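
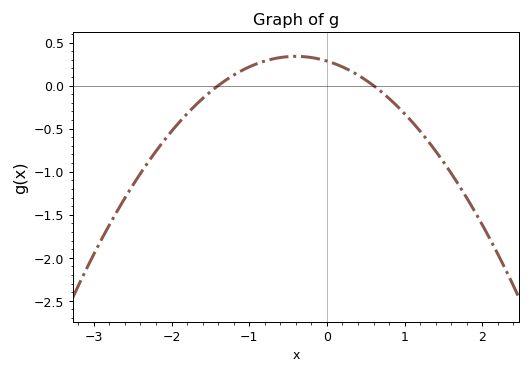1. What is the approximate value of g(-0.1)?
0.3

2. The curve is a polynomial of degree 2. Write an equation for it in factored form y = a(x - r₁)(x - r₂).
y = -0.34(x + 1.4)(x - 0.6)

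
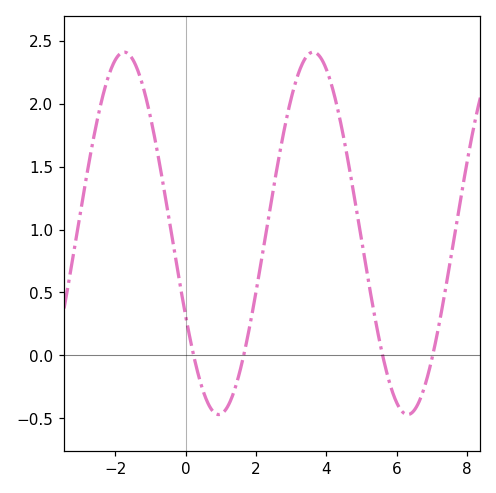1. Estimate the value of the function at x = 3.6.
2.4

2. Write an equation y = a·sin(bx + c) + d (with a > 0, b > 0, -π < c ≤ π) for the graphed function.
y = 1.44sin(1.2x - 2.7) + 0.97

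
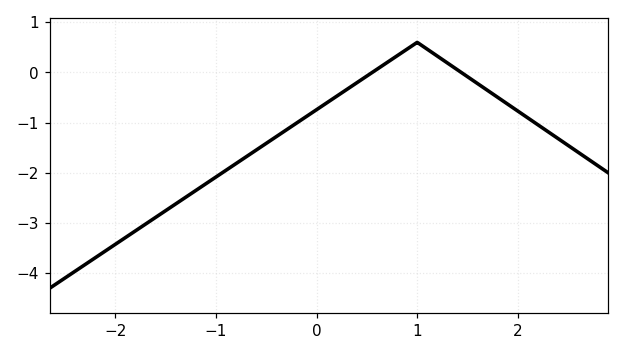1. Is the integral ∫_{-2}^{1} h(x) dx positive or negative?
negative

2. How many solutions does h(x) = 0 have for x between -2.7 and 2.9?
2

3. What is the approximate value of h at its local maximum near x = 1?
0.6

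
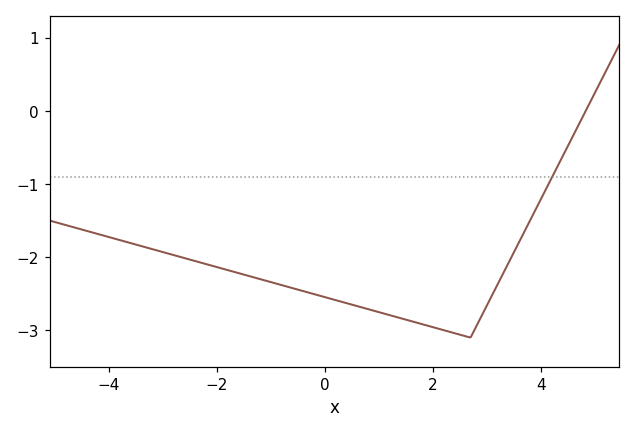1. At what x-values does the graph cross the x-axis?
4.8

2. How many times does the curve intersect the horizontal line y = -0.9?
1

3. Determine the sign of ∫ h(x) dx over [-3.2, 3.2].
negative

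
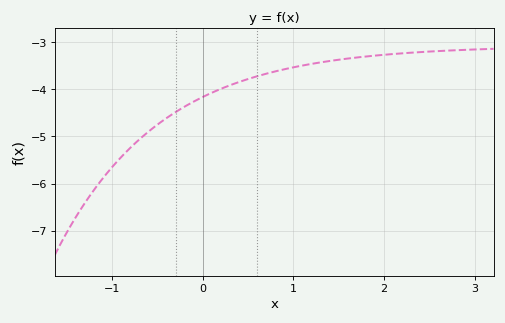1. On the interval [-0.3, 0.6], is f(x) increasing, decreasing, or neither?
increasing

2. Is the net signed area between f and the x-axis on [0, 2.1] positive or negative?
negative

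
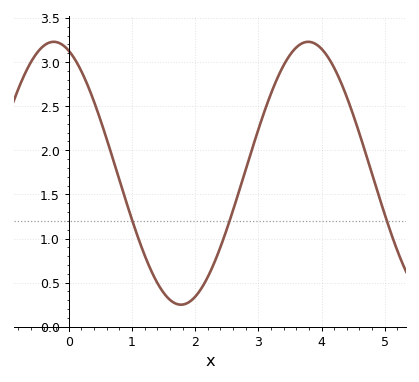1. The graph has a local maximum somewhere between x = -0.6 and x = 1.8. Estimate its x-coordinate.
-0.2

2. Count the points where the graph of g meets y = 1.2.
3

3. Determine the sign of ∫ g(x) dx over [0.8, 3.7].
positive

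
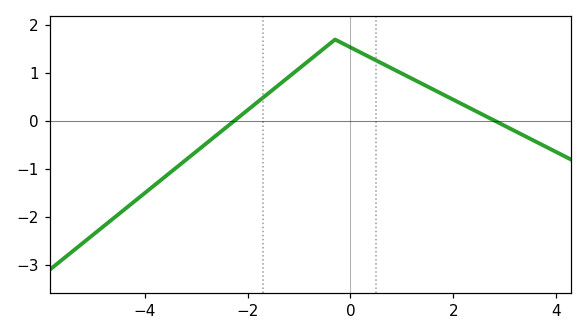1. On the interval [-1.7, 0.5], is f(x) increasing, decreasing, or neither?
neither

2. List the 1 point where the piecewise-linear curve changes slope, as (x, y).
(-0.3, 1.7)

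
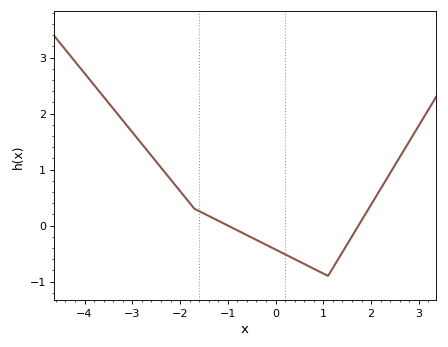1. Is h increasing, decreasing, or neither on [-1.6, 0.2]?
decreasing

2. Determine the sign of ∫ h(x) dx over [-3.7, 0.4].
positive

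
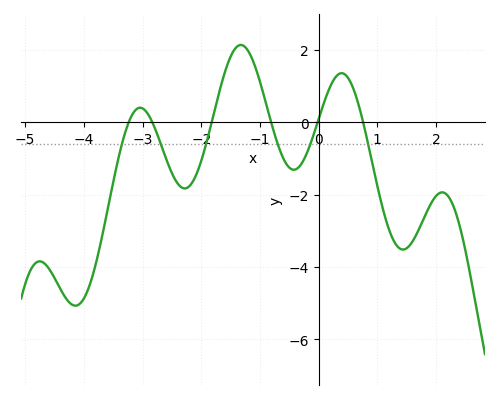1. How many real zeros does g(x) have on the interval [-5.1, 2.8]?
6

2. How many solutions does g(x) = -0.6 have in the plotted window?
6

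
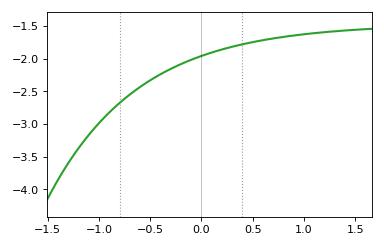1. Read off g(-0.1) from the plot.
-2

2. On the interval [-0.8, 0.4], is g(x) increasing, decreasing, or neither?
increasing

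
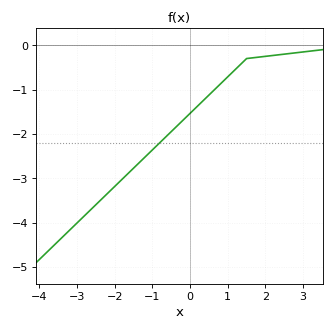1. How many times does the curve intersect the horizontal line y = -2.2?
1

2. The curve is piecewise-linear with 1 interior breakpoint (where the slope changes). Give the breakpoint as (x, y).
(1.5, -0.3)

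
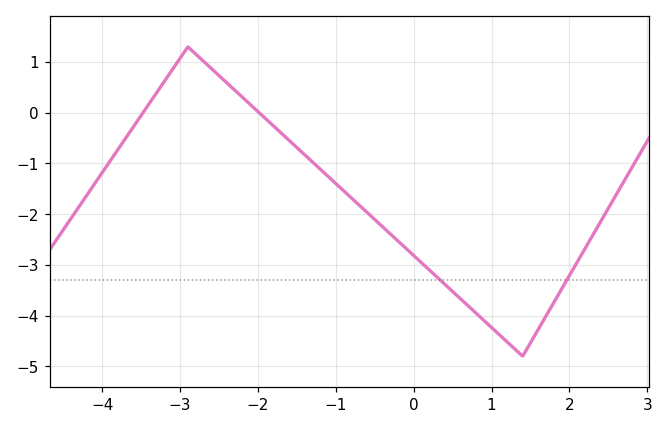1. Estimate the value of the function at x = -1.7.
-0.4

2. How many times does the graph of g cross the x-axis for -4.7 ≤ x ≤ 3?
2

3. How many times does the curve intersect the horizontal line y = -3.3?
2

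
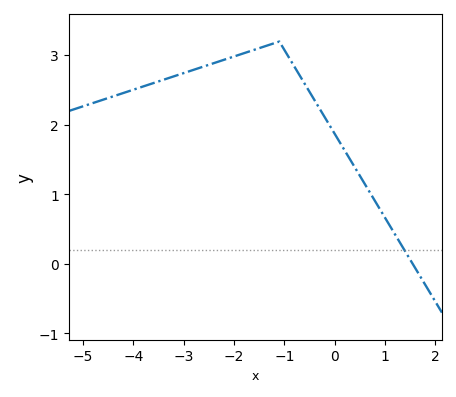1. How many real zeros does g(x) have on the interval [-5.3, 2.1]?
1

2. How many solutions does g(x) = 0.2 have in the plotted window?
1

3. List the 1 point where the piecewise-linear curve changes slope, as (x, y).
(-1.1, 3.2)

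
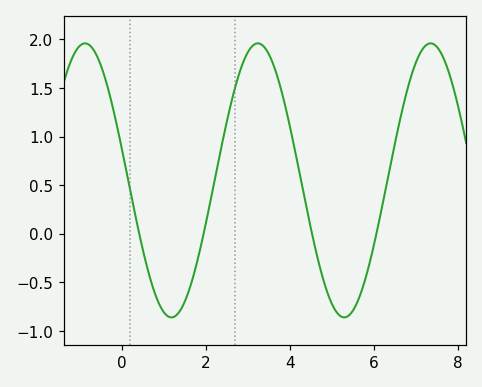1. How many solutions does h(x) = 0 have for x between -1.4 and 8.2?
4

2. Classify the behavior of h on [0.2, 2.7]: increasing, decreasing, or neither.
neither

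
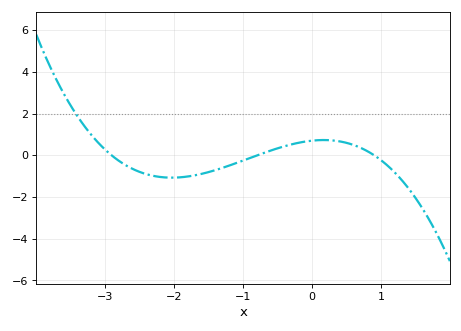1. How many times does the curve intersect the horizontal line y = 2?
1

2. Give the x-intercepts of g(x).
-2.9, -0.8, 0.9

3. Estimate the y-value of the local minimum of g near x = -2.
-1.07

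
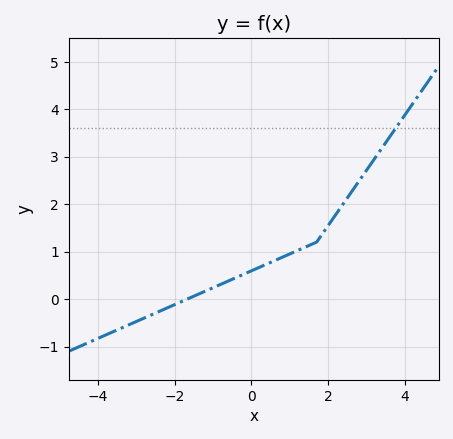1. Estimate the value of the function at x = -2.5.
-0.295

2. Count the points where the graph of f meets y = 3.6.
1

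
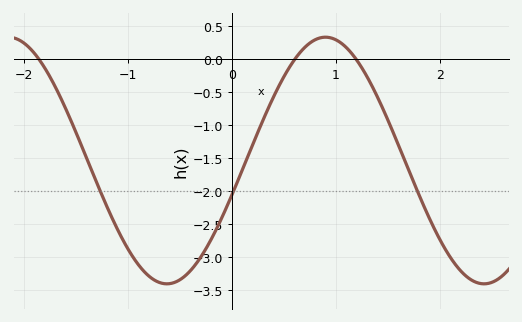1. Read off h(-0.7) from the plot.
-3.39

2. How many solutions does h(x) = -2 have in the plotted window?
3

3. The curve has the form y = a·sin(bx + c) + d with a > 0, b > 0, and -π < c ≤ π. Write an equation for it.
y = 1.87sin(2.06x - 0.28) - 1.54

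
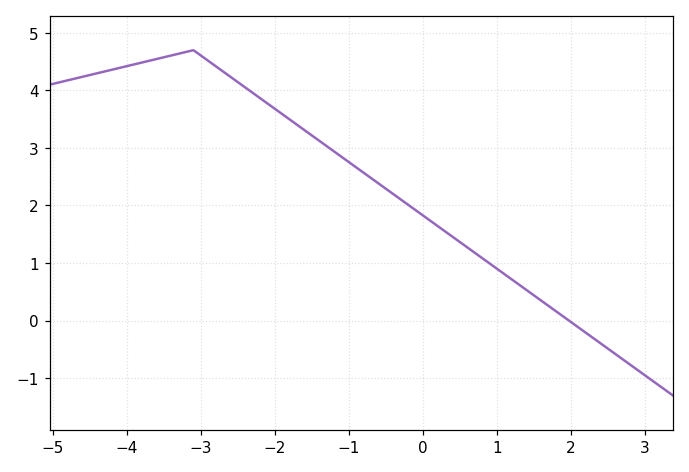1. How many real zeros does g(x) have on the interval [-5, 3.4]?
1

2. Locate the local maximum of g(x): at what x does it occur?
-3.1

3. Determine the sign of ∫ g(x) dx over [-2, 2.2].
positive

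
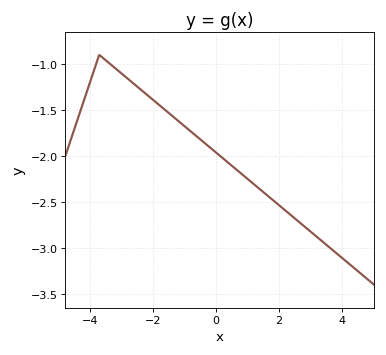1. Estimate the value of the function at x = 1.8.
-2.48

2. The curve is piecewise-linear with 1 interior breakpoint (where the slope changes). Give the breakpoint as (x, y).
(-3.7, -0.9)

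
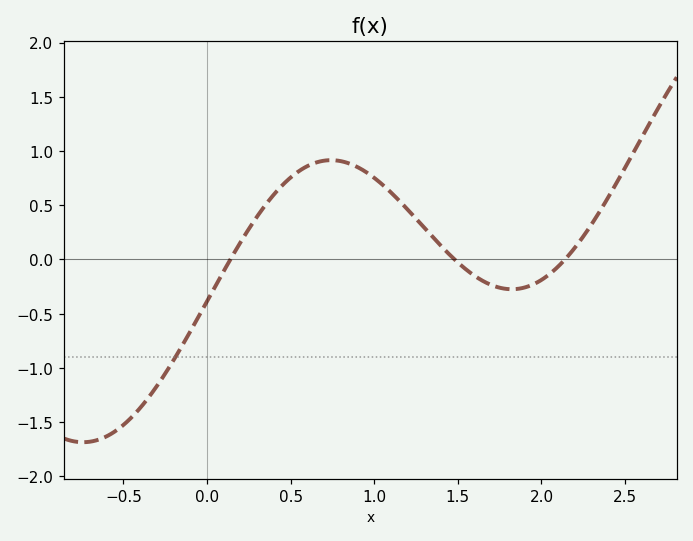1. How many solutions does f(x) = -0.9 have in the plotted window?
1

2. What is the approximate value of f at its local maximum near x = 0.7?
0.9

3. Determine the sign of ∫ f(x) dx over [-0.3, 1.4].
positive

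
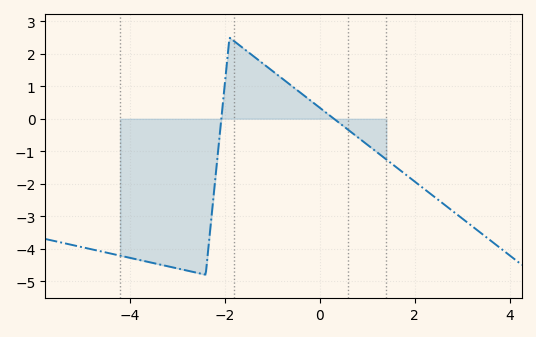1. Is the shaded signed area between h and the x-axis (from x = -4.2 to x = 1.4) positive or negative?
negative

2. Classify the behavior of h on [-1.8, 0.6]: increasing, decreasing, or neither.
decreasing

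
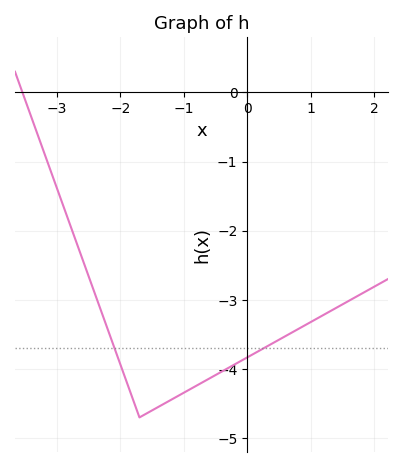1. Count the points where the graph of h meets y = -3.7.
2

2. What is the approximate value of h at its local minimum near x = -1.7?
-4.7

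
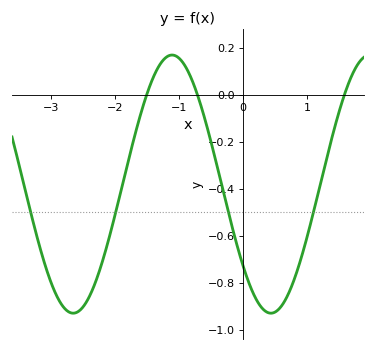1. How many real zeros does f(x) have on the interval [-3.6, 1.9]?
3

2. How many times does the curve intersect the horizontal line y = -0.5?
4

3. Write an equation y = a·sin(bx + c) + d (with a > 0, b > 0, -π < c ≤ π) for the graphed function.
y = 0.55sin(2.03x - 2.46) - 0.38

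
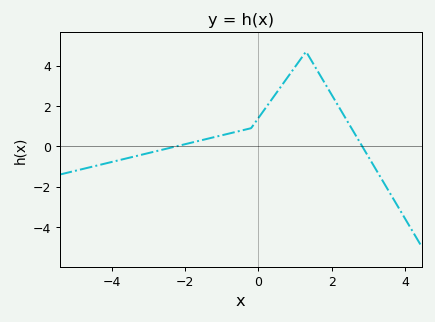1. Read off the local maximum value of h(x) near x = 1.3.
4.6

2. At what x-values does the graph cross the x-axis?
-2.2, 2.8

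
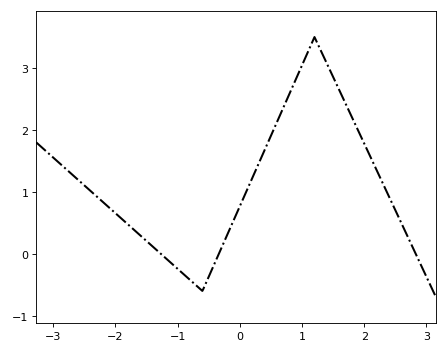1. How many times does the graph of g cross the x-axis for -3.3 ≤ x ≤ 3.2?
3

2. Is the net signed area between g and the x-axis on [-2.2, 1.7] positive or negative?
positive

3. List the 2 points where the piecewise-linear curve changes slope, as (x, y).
(-0.6, -0.6); (1.2, 3.5)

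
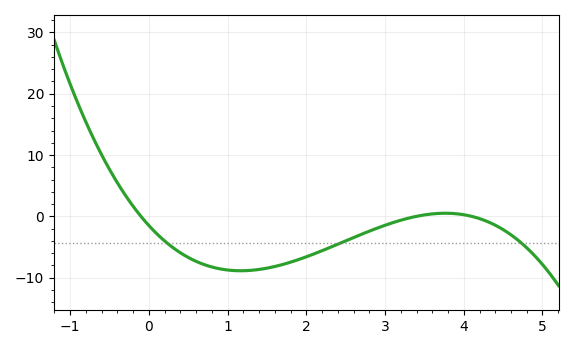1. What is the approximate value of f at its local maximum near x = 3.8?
0.506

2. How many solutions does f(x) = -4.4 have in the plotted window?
3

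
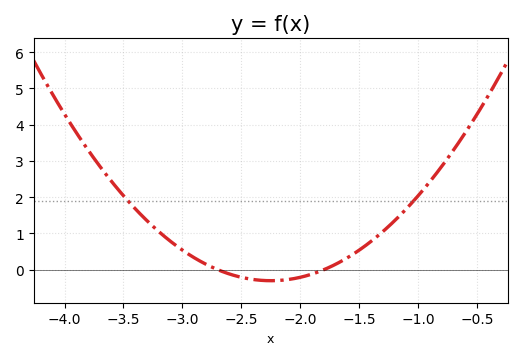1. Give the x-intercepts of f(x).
-2.7, -1.8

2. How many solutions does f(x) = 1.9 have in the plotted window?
2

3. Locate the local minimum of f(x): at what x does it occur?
-2.2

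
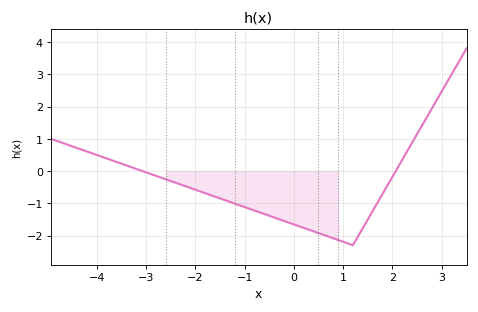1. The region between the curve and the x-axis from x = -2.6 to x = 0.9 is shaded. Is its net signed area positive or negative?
negative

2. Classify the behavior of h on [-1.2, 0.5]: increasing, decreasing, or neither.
decreasing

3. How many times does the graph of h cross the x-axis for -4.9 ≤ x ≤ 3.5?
2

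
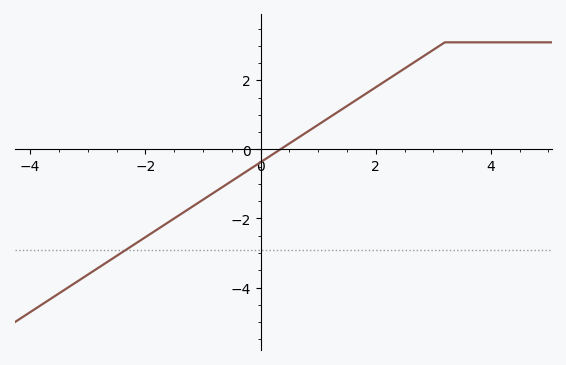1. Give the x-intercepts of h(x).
0.4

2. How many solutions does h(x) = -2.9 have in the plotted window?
1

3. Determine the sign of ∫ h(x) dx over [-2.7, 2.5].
negative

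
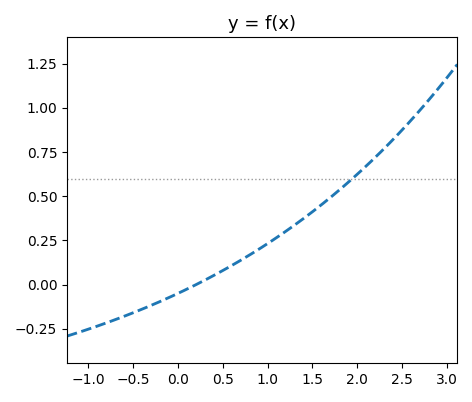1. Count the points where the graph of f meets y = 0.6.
1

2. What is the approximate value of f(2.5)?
0.88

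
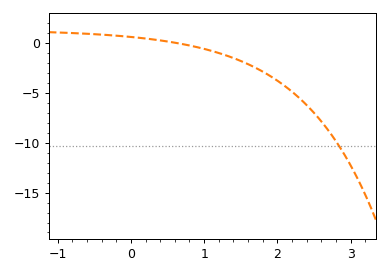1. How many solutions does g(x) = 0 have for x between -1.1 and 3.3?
1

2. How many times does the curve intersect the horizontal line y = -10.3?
1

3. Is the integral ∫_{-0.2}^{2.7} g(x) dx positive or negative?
negative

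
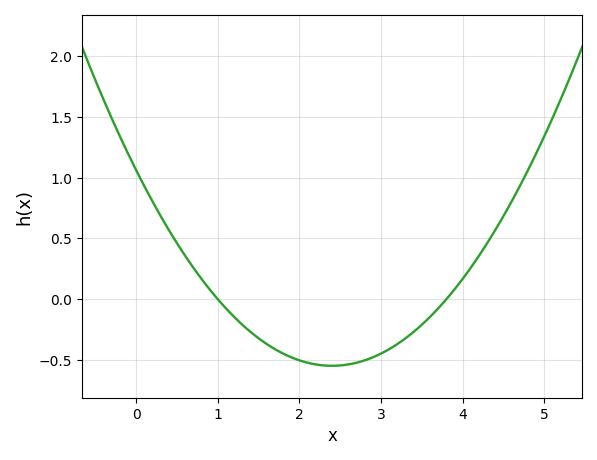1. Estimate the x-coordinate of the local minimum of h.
2.4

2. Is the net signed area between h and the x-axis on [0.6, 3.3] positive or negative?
negative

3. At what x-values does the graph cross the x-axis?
1, 3.8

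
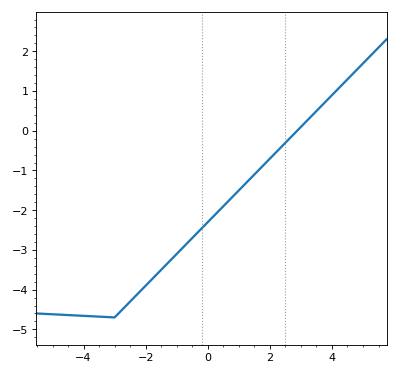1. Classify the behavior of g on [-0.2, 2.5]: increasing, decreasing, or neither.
increasing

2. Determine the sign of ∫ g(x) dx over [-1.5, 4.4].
negative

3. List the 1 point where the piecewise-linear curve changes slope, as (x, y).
(-3, -4.7)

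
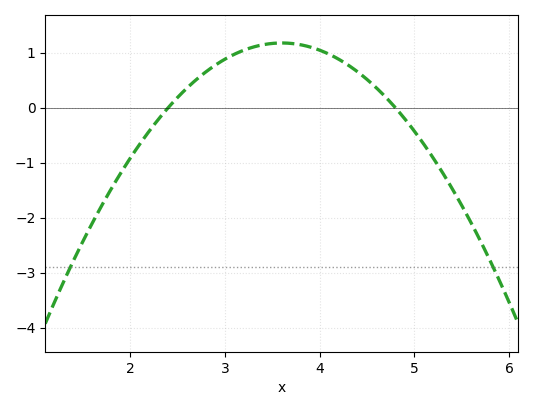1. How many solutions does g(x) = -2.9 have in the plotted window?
2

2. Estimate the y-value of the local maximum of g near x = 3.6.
1.2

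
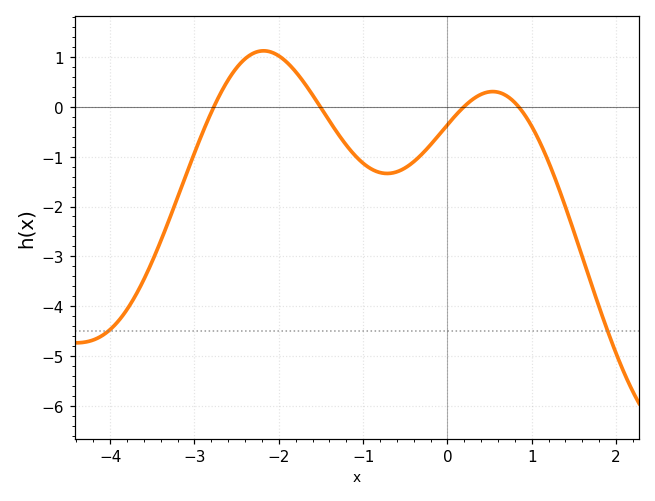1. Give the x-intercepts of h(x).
-2.8, -1.5, 0.2, 0.8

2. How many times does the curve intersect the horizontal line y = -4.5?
2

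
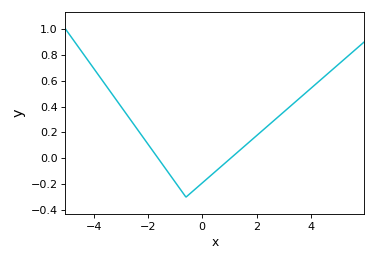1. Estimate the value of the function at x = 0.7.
-0.06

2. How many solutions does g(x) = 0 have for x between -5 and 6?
2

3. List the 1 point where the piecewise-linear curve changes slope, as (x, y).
(-0.6, -0.3)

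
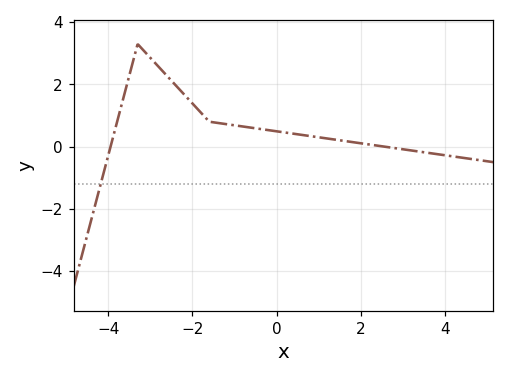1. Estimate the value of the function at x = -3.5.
2.27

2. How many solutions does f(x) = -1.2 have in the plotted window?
1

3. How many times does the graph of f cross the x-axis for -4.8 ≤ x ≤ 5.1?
2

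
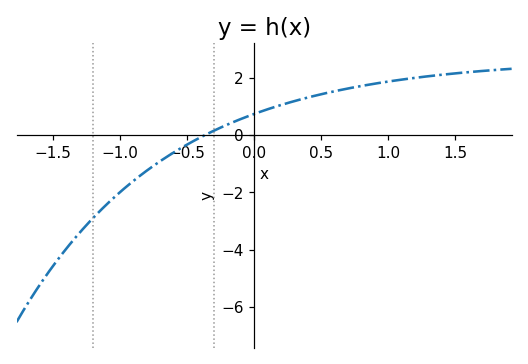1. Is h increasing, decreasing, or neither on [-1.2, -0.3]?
increasing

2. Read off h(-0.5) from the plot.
-0.4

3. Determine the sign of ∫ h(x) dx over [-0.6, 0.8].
positive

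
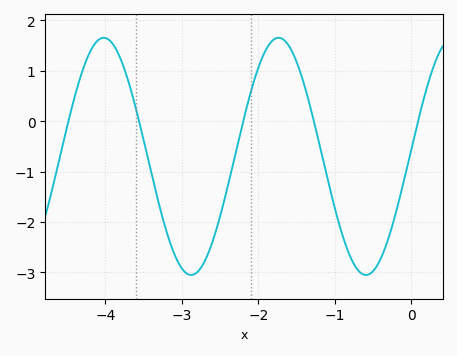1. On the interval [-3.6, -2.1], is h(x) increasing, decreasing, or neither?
neither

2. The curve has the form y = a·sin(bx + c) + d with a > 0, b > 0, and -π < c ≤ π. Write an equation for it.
y = 2.35sin(2.75x + 0.06) - 0.7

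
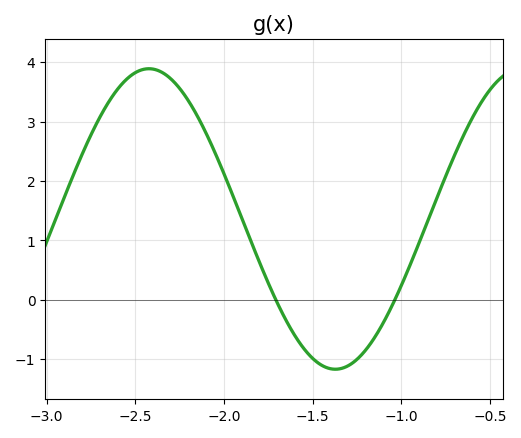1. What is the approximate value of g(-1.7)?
0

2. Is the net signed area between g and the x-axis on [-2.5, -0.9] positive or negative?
positive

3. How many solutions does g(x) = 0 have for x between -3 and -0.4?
2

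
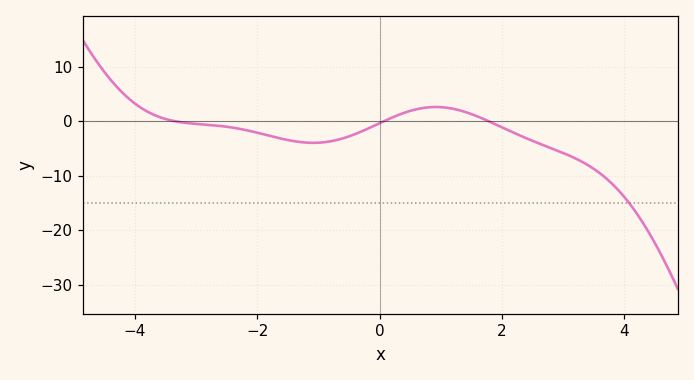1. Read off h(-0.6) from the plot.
-3.14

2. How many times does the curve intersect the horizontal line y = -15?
1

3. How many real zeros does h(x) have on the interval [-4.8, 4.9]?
3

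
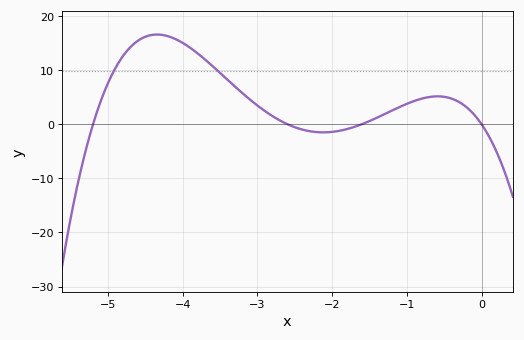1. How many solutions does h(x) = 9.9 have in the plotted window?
2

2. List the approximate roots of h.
-5.2, -2.6, -1.6, 0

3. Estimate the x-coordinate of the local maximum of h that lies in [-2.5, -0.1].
-0.6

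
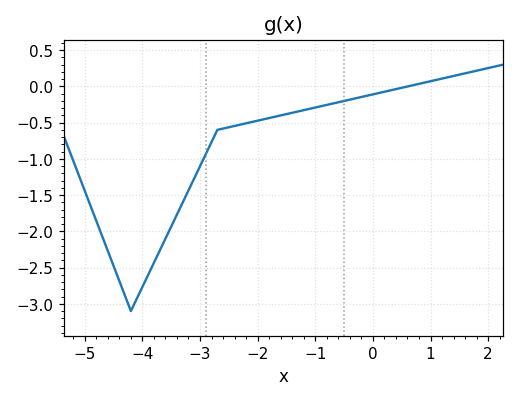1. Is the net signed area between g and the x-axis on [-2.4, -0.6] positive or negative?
negative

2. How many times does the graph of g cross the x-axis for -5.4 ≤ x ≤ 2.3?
1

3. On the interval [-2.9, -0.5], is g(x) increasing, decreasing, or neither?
increasing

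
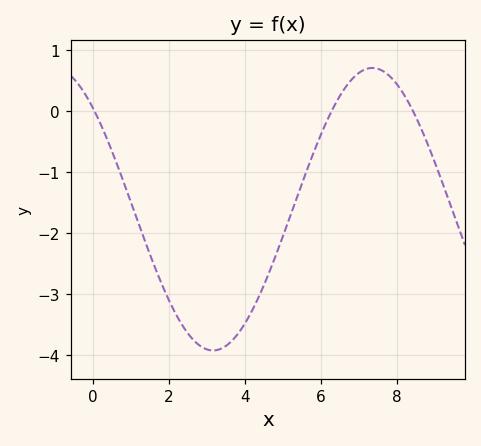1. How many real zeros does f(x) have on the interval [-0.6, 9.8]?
3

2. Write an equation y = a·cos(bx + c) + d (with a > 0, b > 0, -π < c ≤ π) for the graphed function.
y = 2.32cos(0.75x + 0.772) - 1.61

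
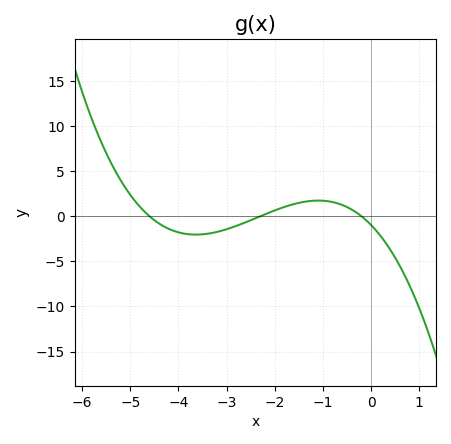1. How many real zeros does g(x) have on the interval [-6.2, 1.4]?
3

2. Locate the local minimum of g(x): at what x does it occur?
-3.6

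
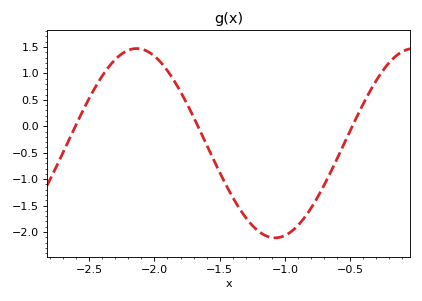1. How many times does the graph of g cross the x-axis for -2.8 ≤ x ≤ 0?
3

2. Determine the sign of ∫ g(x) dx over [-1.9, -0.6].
negative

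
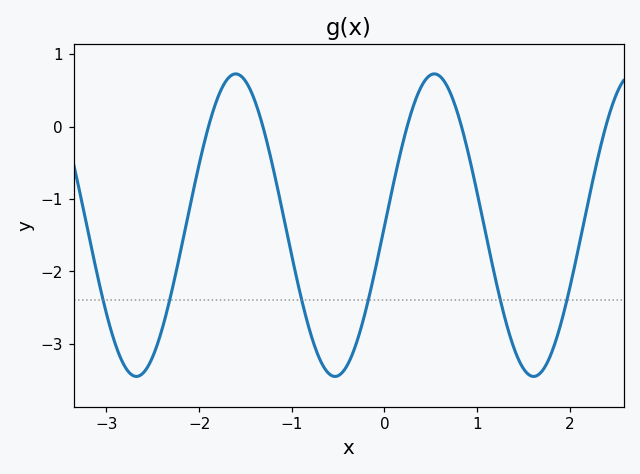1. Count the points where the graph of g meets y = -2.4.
6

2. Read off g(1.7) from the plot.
-3.38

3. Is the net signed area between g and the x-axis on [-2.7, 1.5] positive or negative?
negative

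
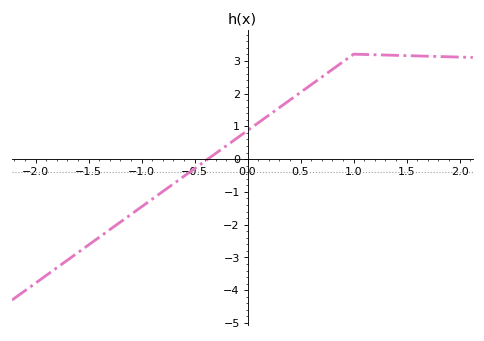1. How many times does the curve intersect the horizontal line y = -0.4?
1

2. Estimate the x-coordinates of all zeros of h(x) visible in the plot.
-0.4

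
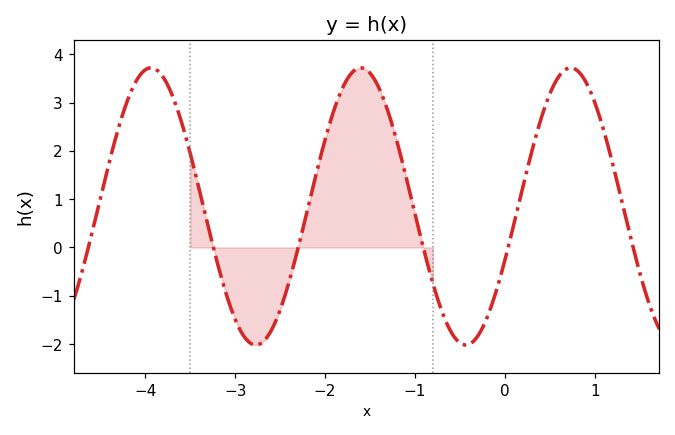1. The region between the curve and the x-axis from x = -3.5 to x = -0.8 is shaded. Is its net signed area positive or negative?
positive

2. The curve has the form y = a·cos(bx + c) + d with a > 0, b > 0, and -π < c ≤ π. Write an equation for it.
y = 2.87cos(2.69x - 1.97) + 0.85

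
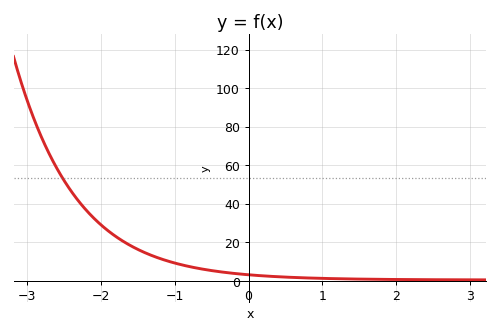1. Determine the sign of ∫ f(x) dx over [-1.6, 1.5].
positive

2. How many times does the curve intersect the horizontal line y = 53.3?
1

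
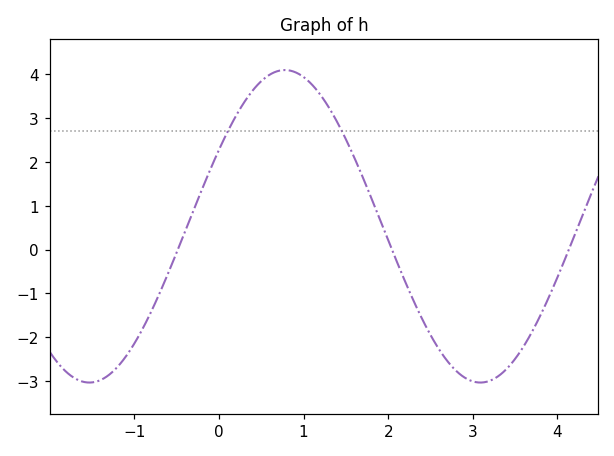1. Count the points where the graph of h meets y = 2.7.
2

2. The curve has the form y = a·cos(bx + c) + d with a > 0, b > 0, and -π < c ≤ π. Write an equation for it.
y = 3.56cos(1.4x - 1.1) + 0.53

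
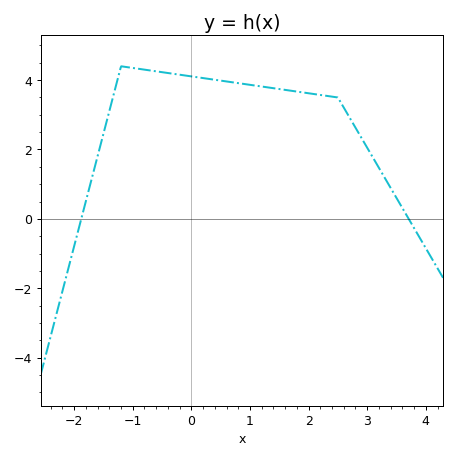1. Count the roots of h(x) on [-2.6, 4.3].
2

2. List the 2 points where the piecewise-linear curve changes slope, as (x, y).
(-1.2, 4.4); (2.5, 3.5)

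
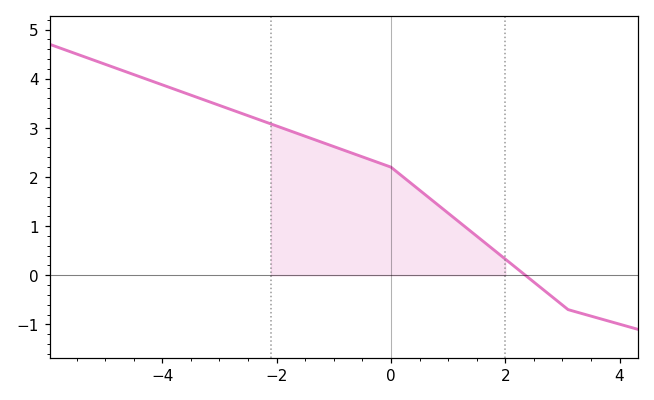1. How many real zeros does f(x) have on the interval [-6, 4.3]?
1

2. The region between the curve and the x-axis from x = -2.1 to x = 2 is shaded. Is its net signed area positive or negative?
positive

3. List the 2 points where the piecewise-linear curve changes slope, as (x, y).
(0, 2.2); (3.1, -0.7)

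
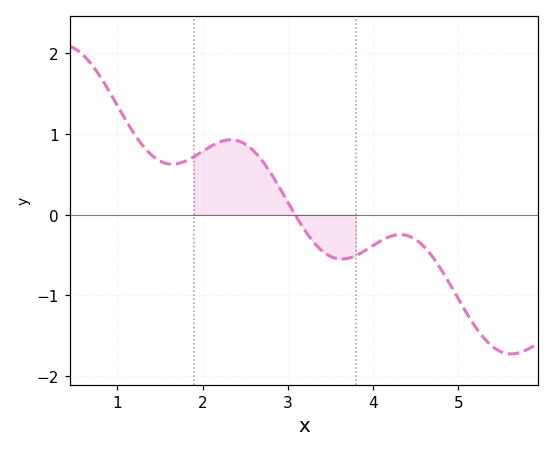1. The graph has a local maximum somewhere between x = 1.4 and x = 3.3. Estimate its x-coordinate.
2.33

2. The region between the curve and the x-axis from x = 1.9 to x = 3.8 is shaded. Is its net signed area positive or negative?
positive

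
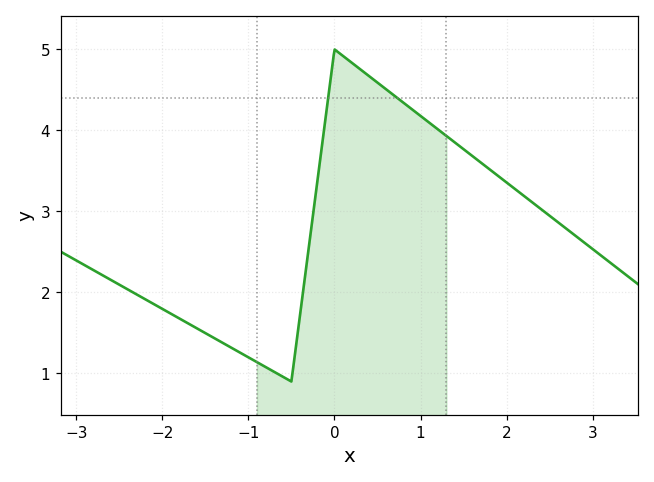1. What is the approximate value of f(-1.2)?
1.32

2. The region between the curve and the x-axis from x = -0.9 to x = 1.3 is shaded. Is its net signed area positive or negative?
positive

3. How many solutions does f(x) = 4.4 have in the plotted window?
2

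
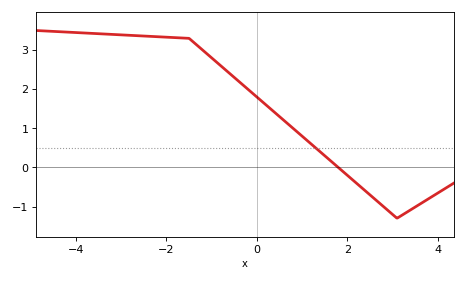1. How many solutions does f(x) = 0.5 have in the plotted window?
1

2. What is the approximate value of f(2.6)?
-0.8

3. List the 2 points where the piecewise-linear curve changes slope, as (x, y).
(-1.5, 3.3); (3.1, -1.3)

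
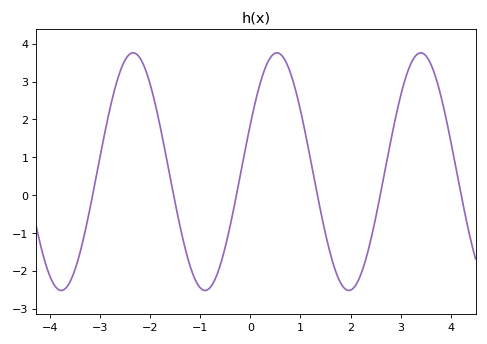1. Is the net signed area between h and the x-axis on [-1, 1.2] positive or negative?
positive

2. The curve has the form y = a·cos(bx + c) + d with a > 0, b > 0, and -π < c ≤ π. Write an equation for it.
y = 3.14cos(2.19x - 1.16) + 0.62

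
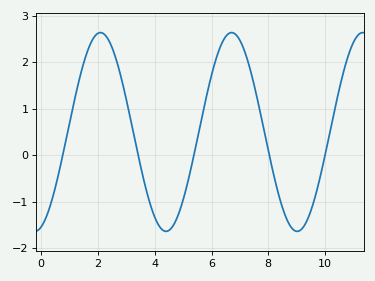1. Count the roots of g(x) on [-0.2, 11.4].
5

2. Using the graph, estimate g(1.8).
2.5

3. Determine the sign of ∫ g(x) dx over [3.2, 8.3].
positive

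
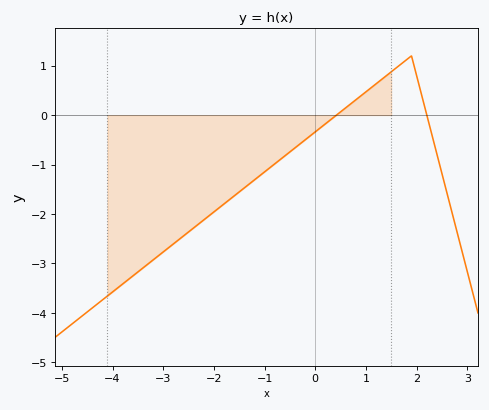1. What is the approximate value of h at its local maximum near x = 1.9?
1.2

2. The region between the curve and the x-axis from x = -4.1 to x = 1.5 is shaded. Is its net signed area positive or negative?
negative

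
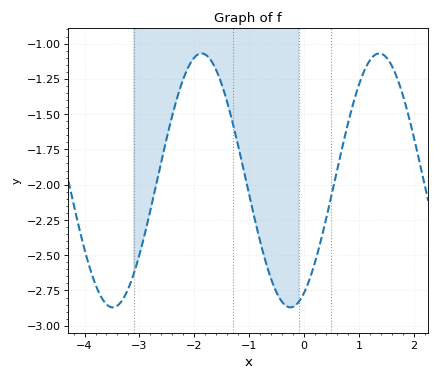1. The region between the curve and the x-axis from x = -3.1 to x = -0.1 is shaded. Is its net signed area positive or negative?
negative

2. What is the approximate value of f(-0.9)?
-2.24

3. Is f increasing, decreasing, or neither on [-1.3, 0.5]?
neither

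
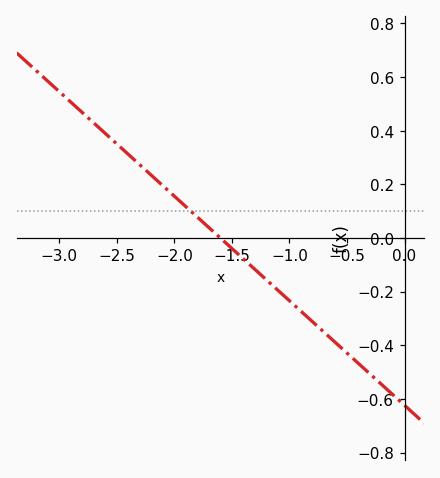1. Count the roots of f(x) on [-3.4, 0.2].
1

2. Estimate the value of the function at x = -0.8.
-0.32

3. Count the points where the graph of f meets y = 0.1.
1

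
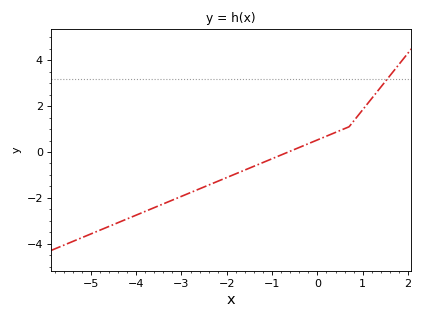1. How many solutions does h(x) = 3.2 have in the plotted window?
1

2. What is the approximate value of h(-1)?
-0.294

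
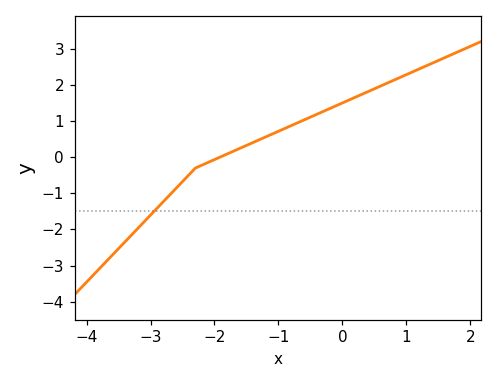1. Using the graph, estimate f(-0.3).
1.3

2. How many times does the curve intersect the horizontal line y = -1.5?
1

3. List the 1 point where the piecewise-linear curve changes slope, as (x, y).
(-2.3, -0.3)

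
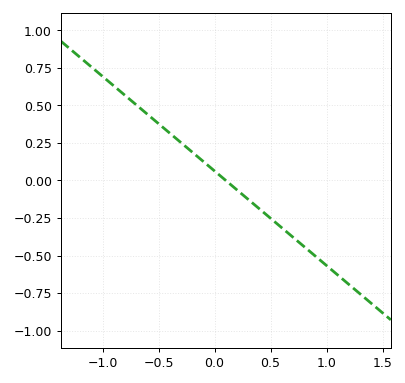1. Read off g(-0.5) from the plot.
0.378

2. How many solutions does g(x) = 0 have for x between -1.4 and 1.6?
1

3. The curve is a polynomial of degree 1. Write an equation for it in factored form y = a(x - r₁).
y = -0.63(x - 0.1)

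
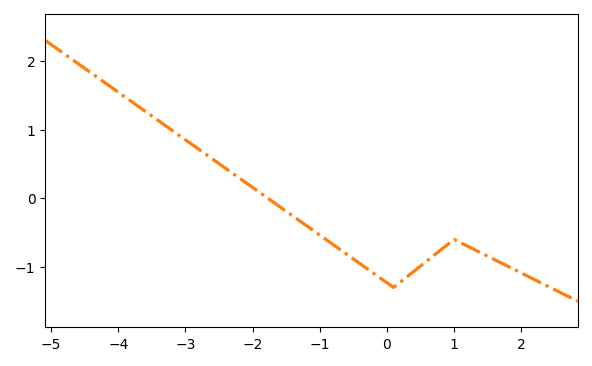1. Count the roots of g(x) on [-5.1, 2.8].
1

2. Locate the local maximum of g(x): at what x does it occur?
1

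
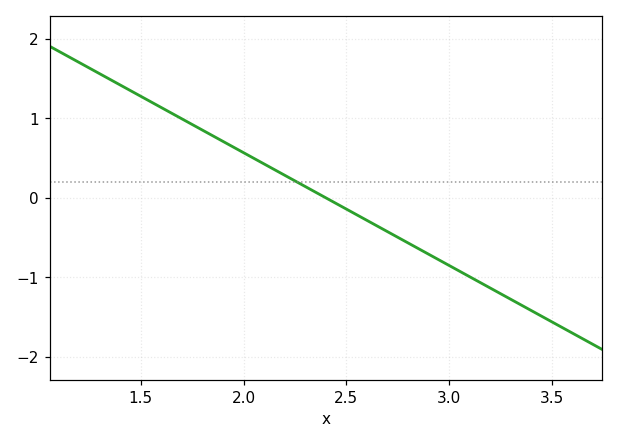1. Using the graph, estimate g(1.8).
0.852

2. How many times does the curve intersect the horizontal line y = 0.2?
1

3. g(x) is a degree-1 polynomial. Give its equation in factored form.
y = -1.42(x - 2.4)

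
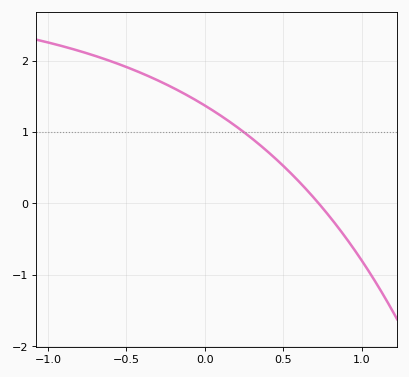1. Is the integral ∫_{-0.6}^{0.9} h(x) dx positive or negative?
positive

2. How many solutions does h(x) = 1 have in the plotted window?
1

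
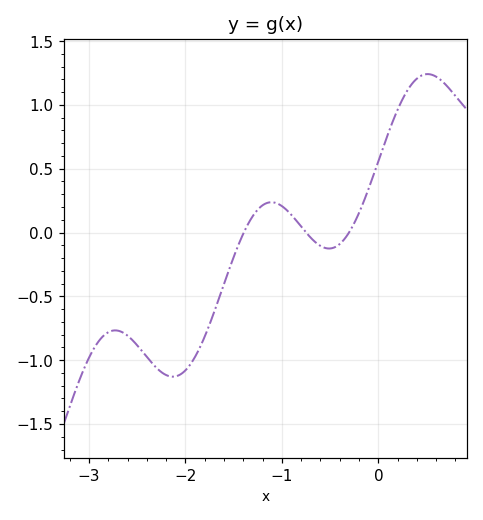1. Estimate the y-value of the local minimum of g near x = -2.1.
-1.13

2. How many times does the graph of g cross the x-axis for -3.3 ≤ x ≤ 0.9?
3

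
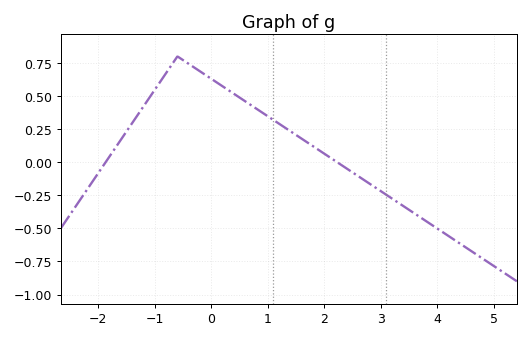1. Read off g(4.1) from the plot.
-0.52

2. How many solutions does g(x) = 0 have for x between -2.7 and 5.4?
2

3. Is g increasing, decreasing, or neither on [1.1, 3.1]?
decreasing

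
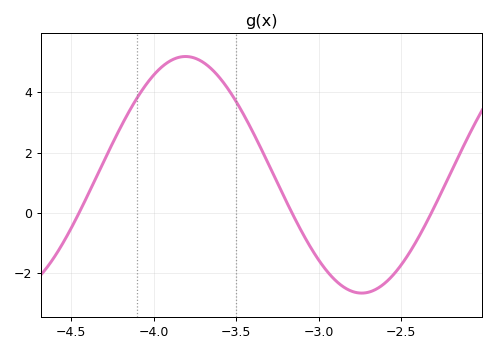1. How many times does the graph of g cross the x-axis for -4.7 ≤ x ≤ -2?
3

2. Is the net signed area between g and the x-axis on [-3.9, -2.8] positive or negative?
positive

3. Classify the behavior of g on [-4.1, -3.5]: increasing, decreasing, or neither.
neither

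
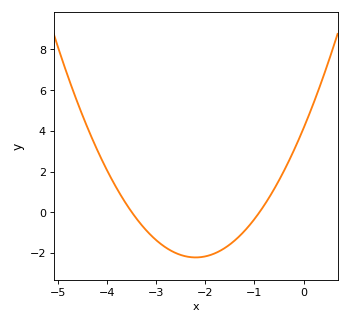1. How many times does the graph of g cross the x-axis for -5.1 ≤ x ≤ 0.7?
2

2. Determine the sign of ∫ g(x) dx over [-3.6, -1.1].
negative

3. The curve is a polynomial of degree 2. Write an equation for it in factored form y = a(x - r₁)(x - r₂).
y = 1.31(x + 3.5)(x + 0.9)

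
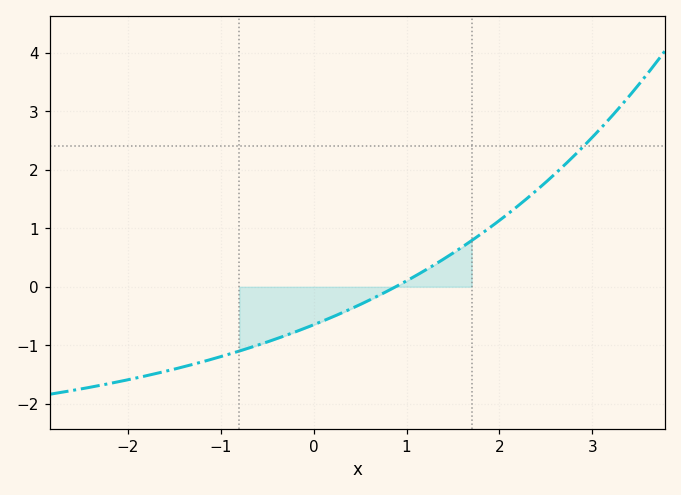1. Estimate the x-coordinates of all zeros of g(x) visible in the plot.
0.9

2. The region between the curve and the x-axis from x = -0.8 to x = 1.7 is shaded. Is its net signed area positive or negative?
negative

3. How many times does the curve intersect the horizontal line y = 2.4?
1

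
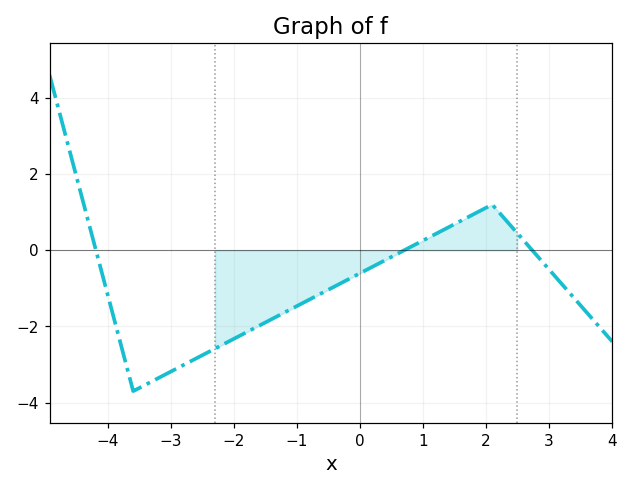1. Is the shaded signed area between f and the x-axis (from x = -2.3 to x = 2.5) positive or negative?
negative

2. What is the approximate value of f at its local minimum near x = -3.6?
-3.6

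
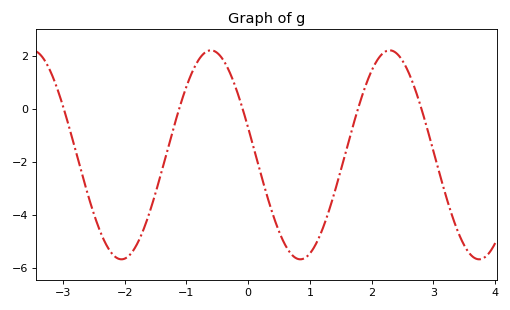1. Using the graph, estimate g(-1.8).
-5.2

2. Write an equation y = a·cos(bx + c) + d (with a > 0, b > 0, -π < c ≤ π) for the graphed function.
y = 3.95cos(2.2x + 1.3) - 1.74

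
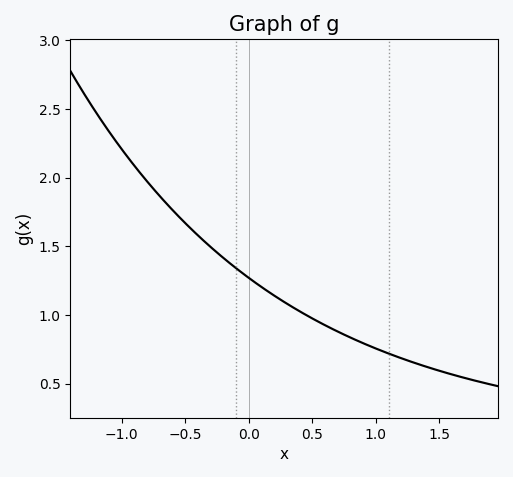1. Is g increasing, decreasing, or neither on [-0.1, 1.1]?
decreasing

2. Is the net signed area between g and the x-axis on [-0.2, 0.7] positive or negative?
positive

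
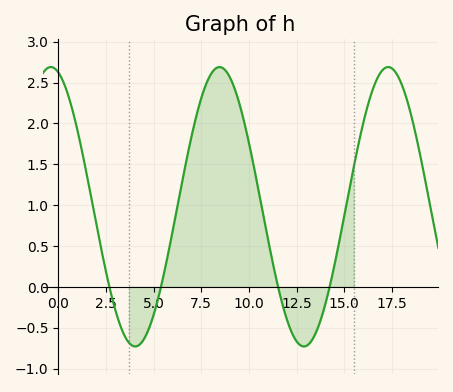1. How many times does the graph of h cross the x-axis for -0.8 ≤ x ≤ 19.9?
4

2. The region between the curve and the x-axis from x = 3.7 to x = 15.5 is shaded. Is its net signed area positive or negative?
positive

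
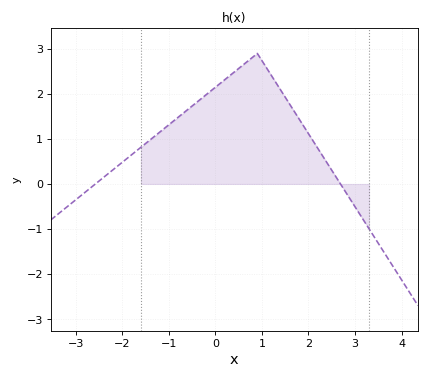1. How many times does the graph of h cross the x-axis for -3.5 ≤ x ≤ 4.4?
2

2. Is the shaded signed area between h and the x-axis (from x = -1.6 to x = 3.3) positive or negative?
positive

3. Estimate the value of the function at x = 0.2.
2.3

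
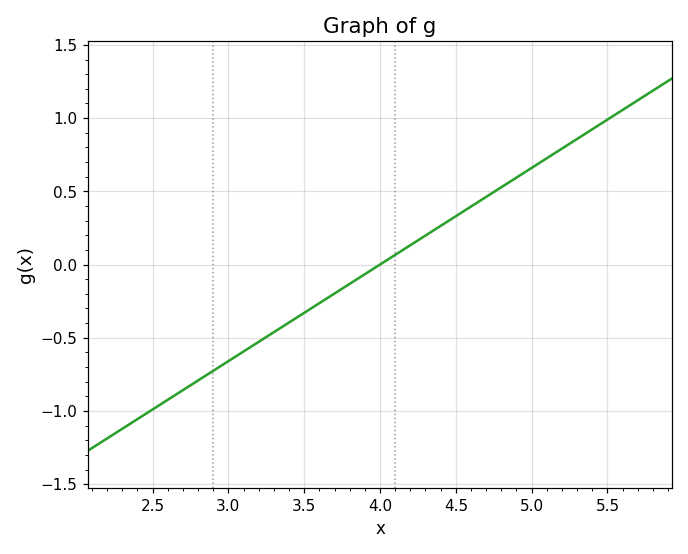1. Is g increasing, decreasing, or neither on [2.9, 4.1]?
increasing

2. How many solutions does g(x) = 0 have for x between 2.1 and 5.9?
1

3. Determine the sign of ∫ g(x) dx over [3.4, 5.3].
positive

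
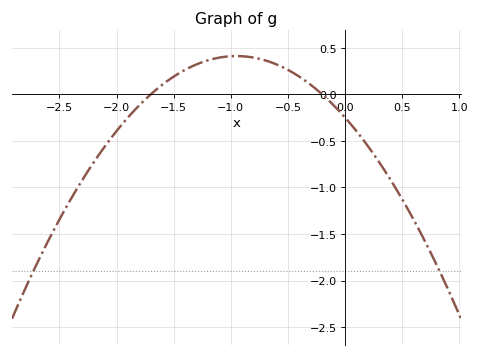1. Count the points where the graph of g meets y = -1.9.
2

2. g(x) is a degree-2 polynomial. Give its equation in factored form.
y = -0.73(x + 1.7)(x + 0.2)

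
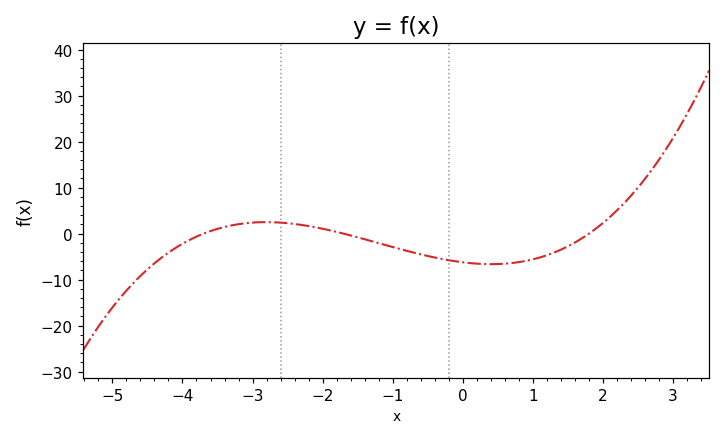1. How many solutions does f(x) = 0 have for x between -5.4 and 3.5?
3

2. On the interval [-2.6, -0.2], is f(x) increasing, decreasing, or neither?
decreasing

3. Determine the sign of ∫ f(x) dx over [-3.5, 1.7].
negative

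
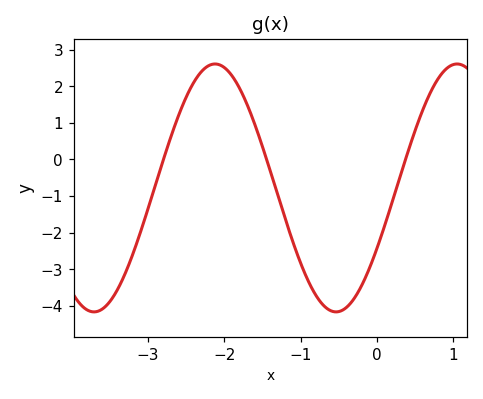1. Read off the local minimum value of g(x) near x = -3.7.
-4.17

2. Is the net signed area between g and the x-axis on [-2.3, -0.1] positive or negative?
negative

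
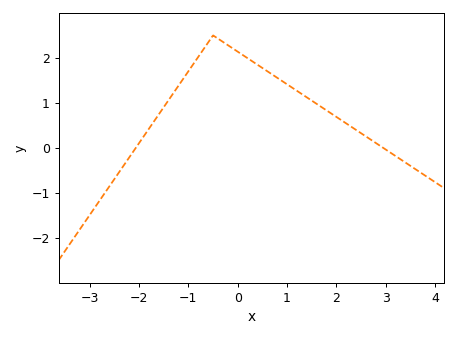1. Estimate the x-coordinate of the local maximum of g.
-0.4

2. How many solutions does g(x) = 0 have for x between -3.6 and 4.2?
2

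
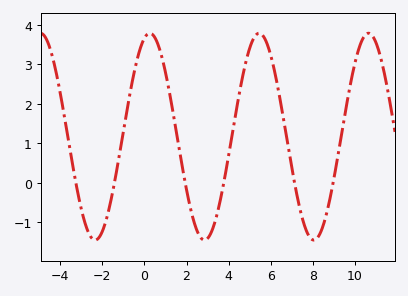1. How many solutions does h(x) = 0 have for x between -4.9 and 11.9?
6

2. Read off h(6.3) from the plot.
2.52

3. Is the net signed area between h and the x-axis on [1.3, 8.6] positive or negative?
positive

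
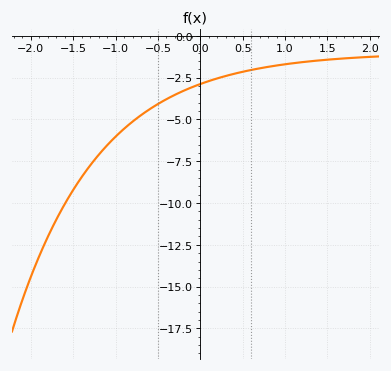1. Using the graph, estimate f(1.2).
-1.6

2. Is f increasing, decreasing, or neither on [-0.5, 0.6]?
increasing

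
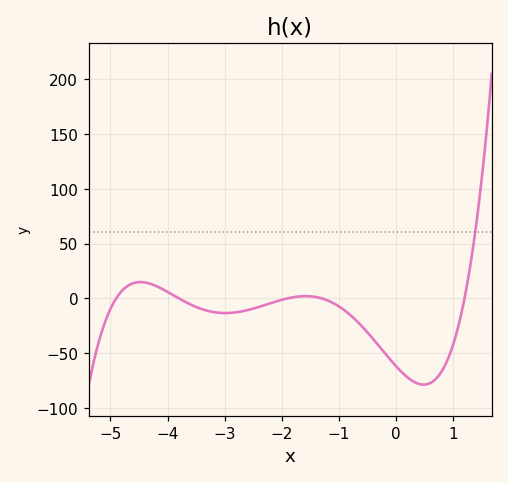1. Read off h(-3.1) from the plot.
-15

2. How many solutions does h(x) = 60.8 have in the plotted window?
1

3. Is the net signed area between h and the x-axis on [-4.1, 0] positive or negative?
negative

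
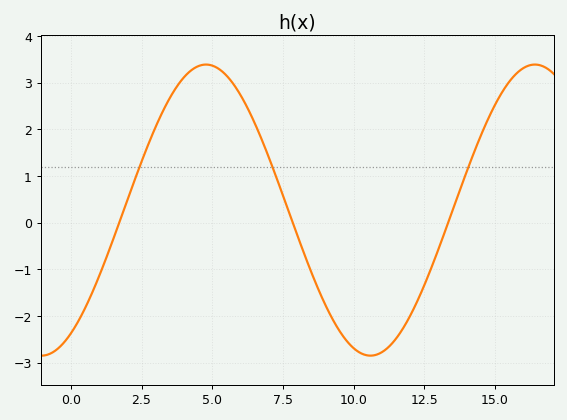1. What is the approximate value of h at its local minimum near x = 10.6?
-2.8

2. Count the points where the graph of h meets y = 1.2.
3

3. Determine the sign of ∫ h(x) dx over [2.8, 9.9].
positive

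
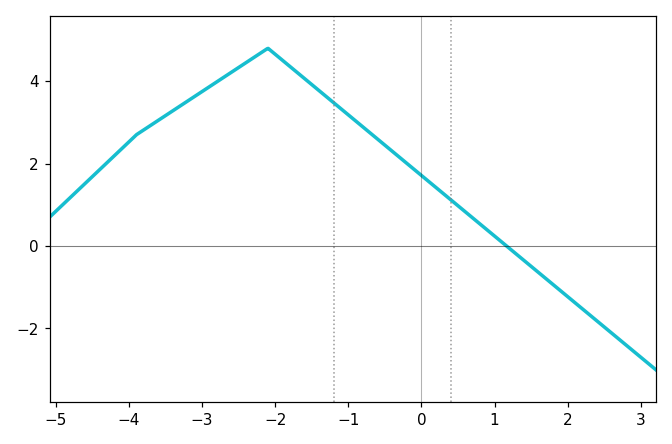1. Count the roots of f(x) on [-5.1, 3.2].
1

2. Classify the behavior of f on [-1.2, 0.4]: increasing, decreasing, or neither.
decreasing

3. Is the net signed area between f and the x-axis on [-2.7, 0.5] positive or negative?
positive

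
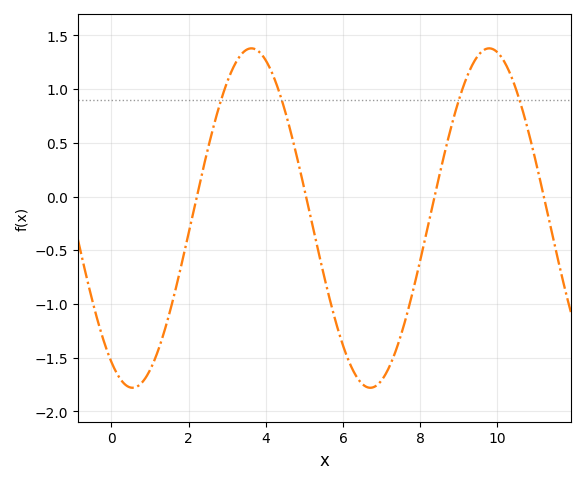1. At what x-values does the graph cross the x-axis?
2.2, 5, 8.4, 11.2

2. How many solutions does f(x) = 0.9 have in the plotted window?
4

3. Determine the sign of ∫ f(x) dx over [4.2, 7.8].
negative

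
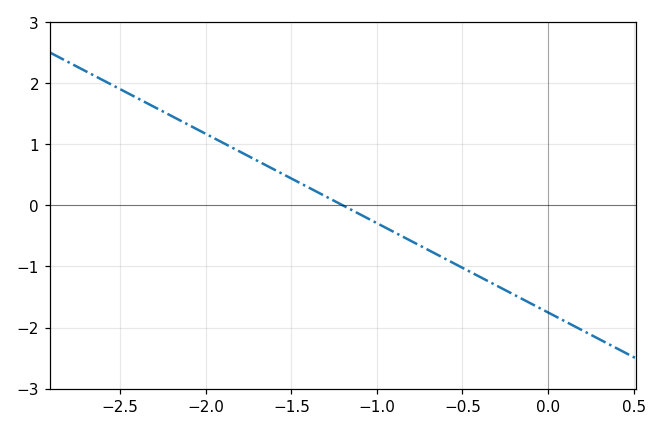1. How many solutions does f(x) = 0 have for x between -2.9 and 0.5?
1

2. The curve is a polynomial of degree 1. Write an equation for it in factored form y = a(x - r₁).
y = -1.46(x + 1.2)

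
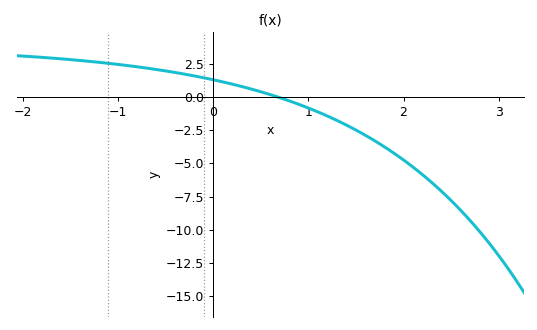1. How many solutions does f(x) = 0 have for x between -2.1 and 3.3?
1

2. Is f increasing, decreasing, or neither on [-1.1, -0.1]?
decreasing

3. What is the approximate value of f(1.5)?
-2.5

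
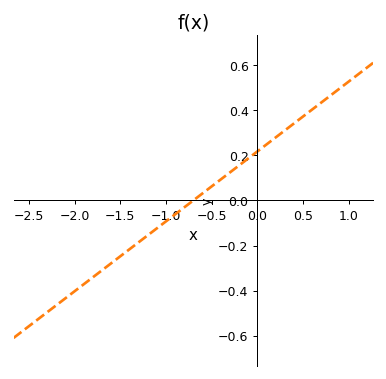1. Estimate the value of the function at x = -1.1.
-0.12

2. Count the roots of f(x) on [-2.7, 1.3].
1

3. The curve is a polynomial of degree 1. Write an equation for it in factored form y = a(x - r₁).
y = 0.31(x + 0.7)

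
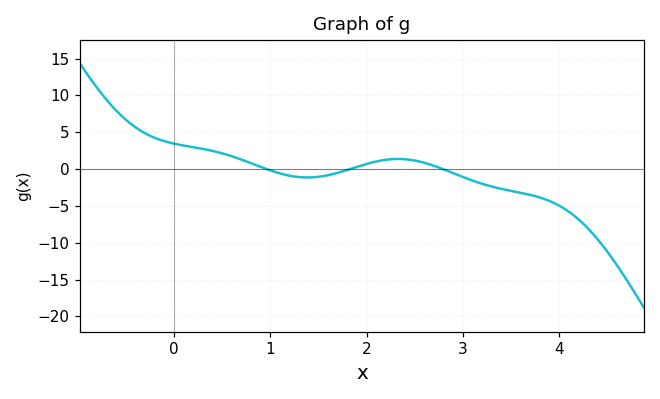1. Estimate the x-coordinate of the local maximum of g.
2.33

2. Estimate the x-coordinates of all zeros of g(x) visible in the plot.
0.961, 1.83, 2.79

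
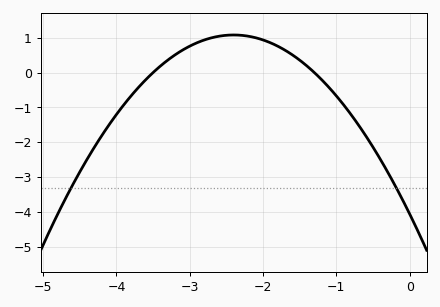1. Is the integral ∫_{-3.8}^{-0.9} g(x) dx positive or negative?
positive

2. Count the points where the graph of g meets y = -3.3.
2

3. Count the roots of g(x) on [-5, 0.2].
2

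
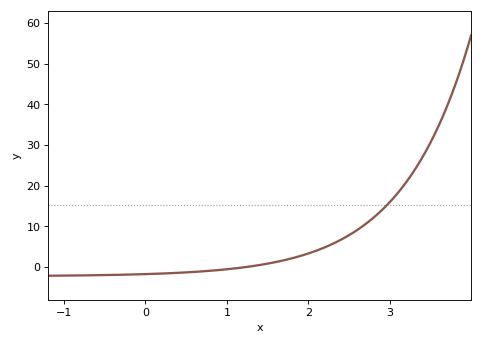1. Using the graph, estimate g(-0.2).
-2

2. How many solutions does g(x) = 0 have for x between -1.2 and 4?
1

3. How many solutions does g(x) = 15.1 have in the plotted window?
1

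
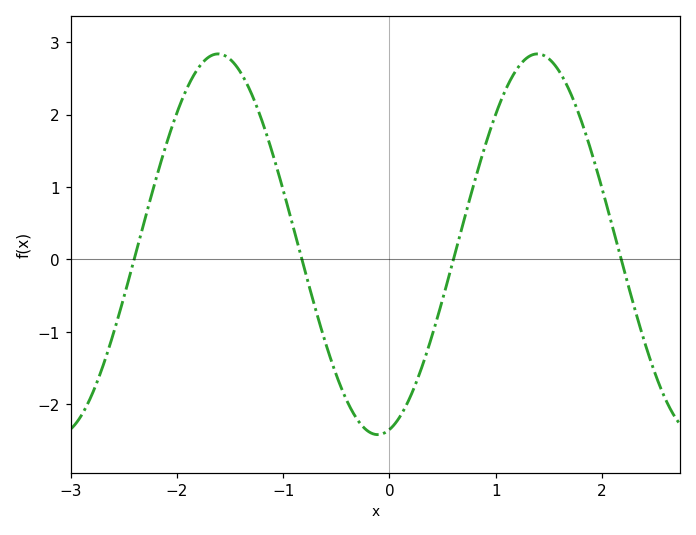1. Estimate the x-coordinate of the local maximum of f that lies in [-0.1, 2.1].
1.39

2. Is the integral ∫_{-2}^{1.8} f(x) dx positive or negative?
positive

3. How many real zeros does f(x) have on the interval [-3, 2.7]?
4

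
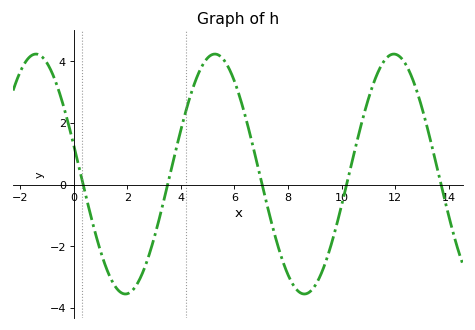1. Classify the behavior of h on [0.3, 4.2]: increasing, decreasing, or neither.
neither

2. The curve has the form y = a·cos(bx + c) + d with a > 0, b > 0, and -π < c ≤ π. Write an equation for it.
y = 3.89cos(0.94x + 1.3) + 0.34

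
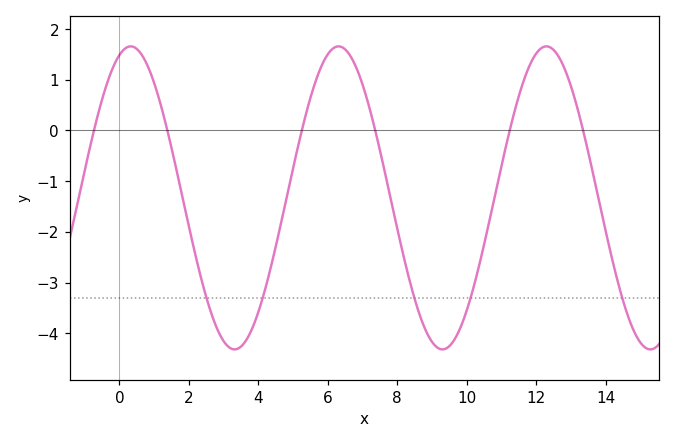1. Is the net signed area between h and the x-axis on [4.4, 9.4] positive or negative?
negative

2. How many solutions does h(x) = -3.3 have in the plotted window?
5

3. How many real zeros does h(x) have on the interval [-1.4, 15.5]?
6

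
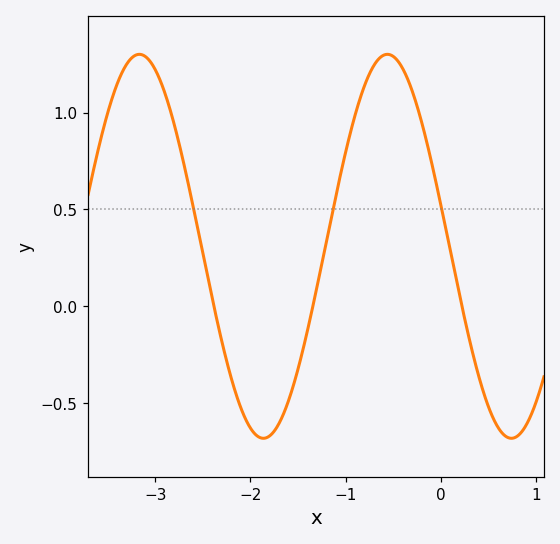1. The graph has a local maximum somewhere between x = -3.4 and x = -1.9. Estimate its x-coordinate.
-3.2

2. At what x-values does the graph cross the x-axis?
-2.4, -1.3, 0.2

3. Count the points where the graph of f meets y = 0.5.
3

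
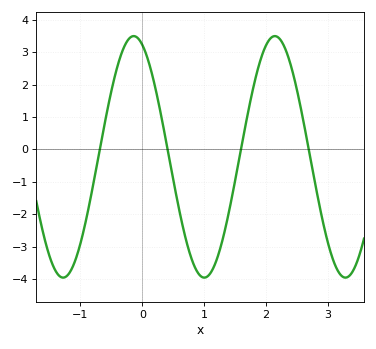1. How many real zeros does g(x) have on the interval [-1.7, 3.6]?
4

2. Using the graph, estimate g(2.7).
-0.1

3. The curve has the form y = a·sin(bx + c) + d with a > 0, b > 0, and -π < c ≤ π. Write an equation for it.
y = 3.73sin(2.8x + 2) - 0.23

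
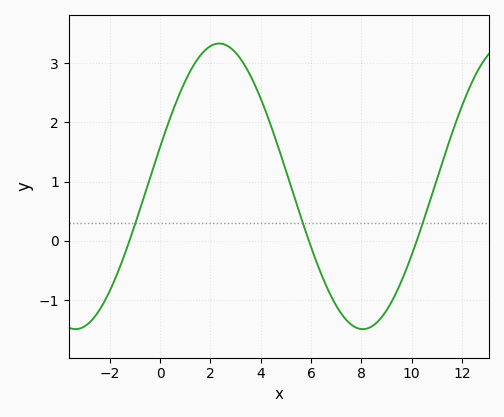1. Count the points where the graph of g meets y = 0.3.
3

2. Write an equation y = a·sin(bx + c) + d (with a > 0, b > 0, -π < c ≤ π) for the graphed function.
y = 2.41sin(0.55x + 0.28) + 0.92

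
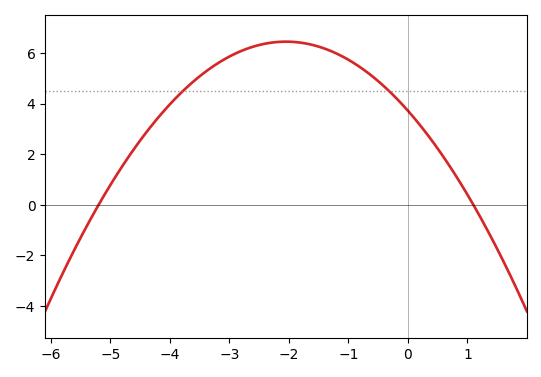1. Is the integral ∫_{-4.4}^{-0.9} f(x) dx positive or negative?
positive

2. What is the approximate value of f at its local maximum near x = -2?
6.45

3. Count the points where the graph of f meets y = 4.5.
2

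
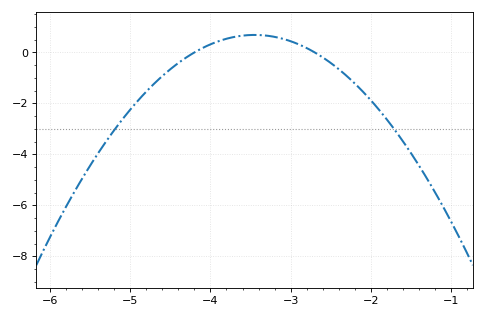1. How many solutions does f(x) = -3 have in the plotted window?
2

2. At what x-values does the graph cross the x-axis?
-4.2, -2.7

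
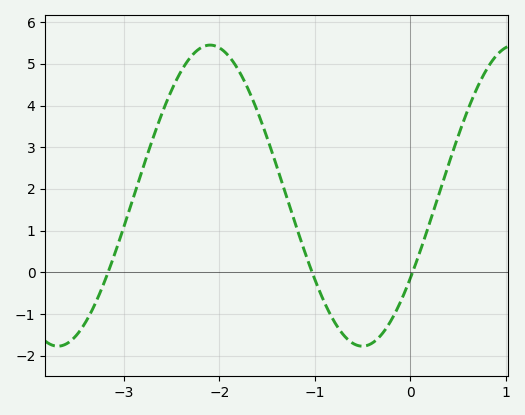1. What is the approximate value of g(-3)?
1.1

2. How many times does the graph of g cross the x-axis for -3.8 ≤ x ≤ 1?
3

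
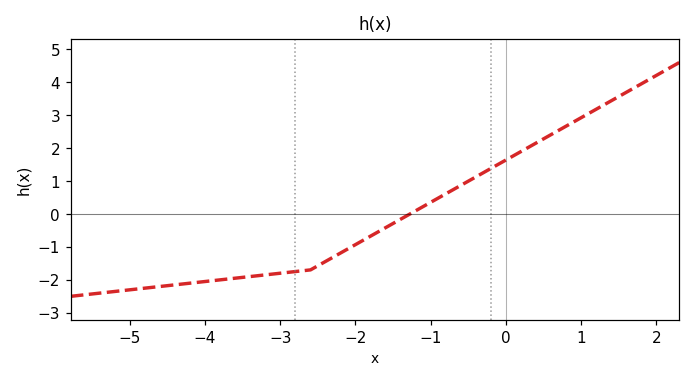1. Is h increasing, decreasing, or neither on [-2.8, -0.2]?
increasing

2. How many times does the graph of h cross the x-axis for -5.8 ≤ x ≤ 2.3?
1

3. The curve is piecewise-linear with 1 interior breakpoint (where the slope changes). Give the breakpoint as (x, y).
(-2.6, -1.7)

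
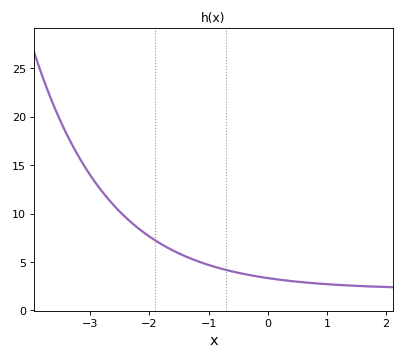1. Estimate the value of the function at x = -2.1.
8.06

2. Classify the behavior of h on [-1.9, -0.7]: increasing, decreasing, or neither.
decreasing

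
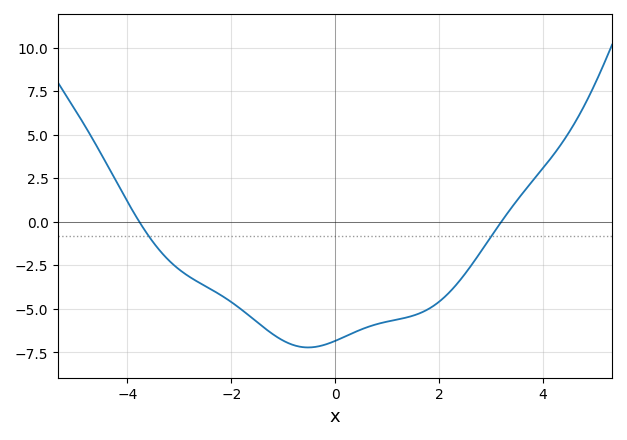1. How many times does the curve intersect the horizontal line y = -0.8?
2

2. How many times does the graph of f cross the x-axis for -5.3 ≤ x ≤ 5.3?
2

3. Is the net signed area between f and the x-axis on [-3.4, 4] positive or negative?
negative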